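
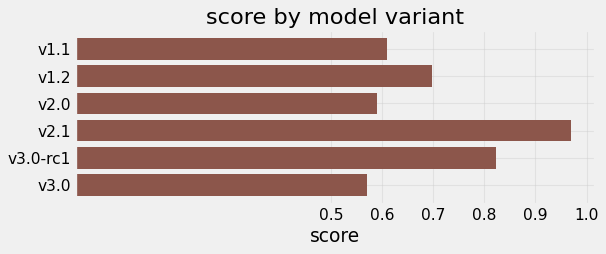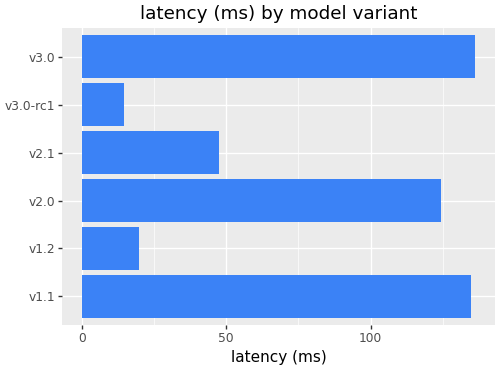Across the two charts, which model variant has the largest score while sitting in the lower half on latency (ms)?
Chart 2 median latency (ms) ≈ 80; below-median model variants: v1.2, v2.1, v3.0-rc1. Among those, v2.1 has the highest score (≈ 1).

v2.1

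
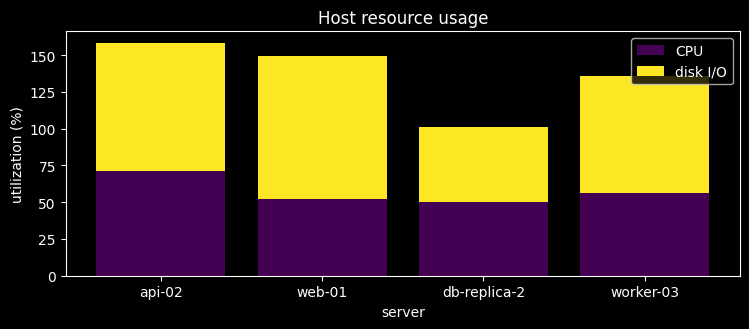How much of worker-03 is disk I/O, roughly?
disk I/O top ≈ 140, bottom ≈ 60; segment ≈ 80.

≈ 80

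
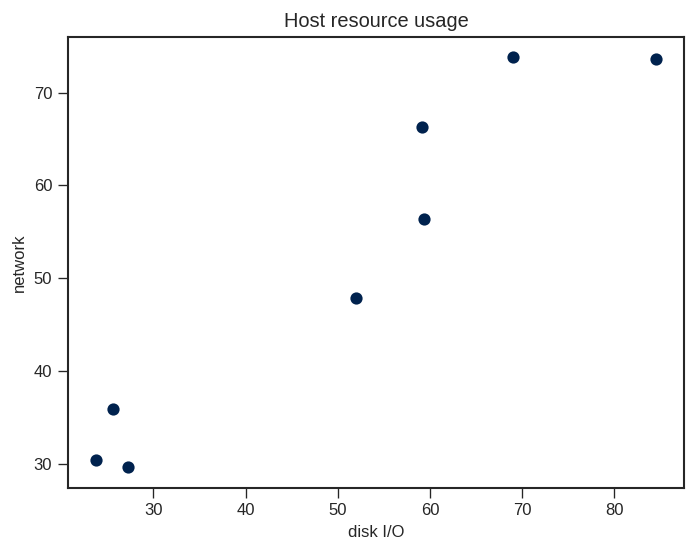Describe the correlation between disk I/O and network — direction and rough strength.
Points are positively correlated; strong (|r| ≈ 1.0).

positive, strong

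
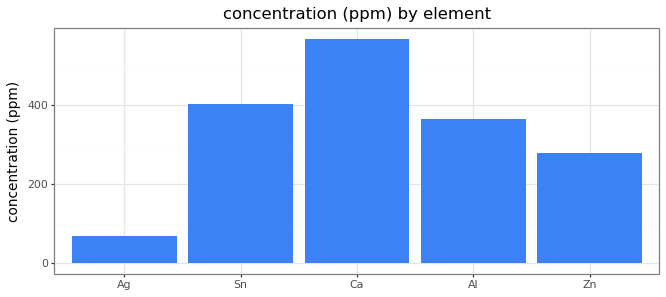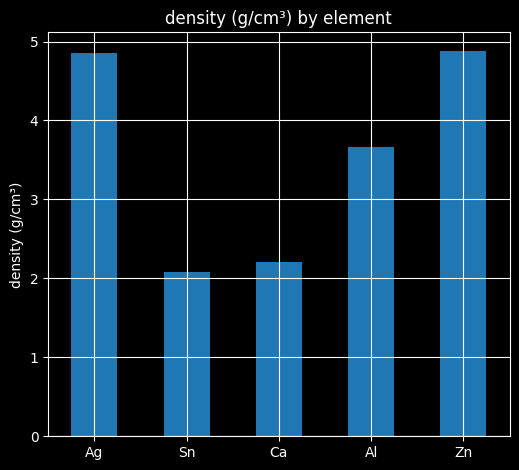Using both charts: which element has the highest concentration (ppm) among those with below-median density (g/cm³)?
Chart 2 median density (g/cm³) ≈ 3.5; below-median elements: Sn, Ca. Among those, Ca has the highest concentration (ppm) (≈ 600).

Ca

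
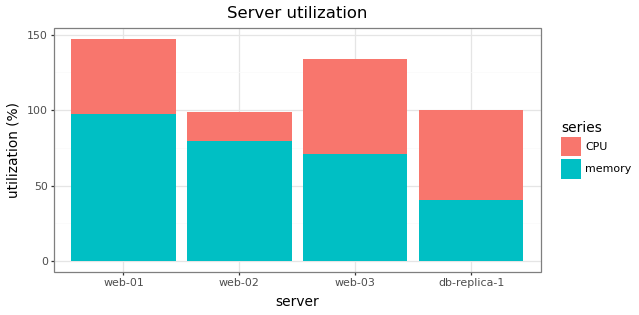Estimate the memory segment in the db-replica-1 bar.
memory top ≈ 40, bottom ≈ 0; segment ≈ 40.

≈ 40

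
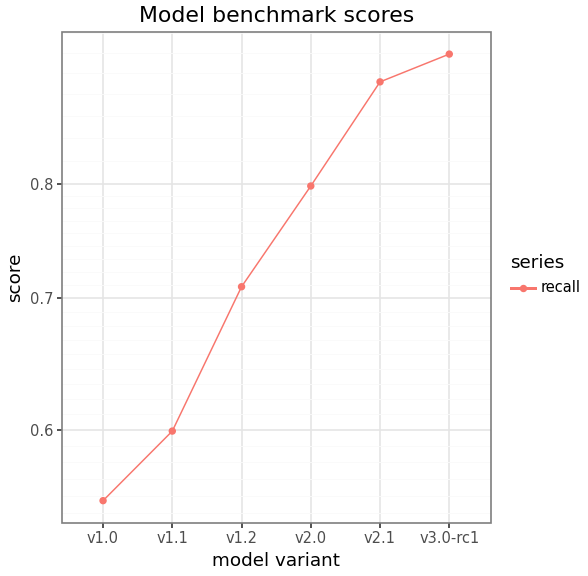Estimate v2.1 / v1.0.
v2.1 ≈ 0.90, v1.0 ≈ 0.55; 0.90/0.55 ≈ 1.64.

≈ 1.64×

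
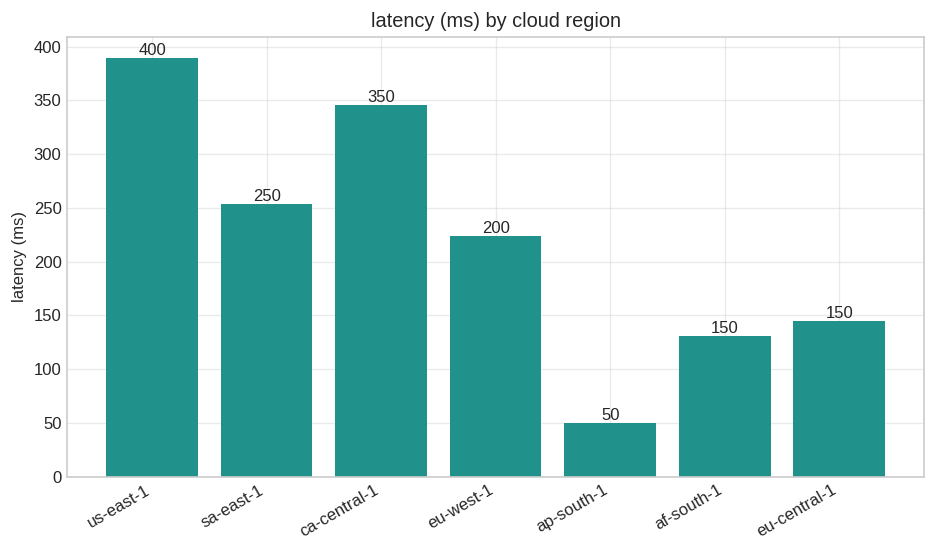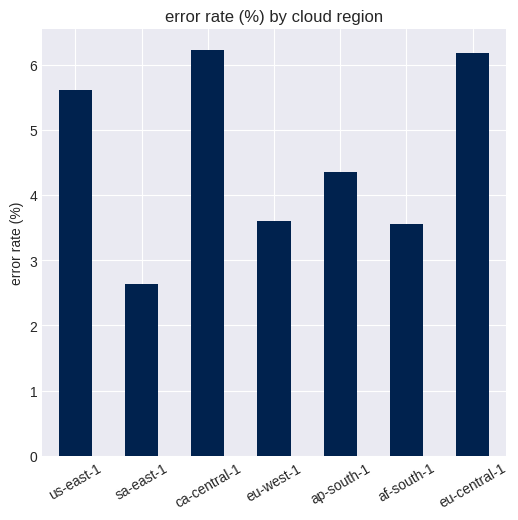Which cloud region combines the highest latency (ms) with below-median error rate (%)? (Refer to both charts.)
sa-east-1

Chart 2 median error rate (%) ≈ 4; below-median cloud regions: sa-east-1, eu-west-1, af-south-1. Among those, sa-east-1 has the highest latency (ms) (≈ 250).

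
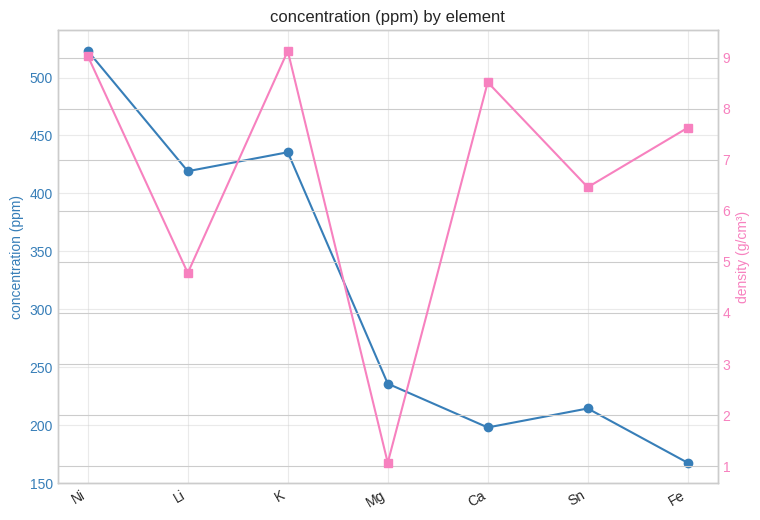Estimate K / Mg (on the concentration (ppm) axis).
≈ 1.8×

K ≈ 450, Mg ≈ 250; 450/250 ≈ 1.8.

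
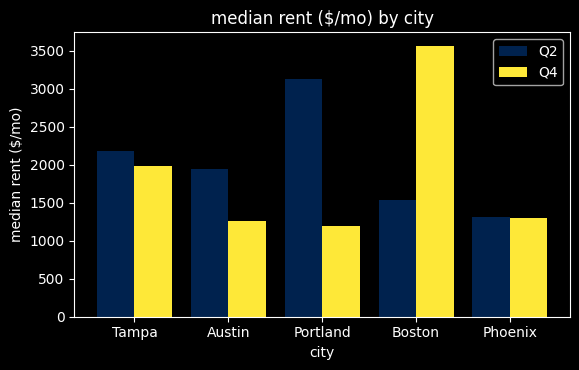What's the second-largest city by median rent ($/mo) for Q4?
Top 3 for Q4: Boston ≈ 3500, Tampa ≈ 2000, Phoenix ≈ 1500.

Tampa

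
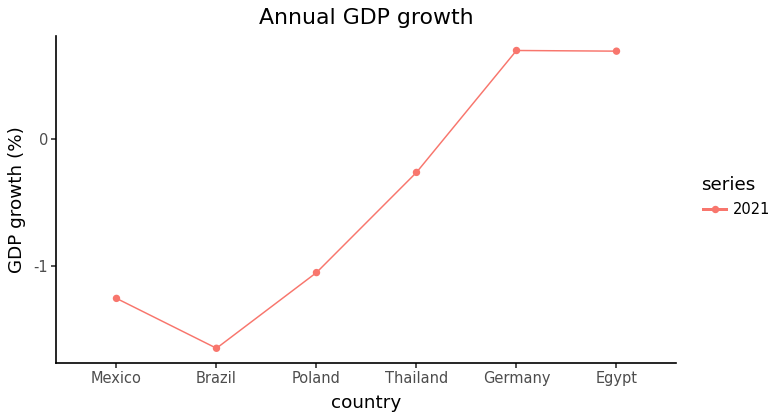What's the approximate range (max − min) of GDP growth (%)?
≈ 2.4

Max Germany ≈ 0.8, min Brazil ≈ -1.6; range ≈ 2.4.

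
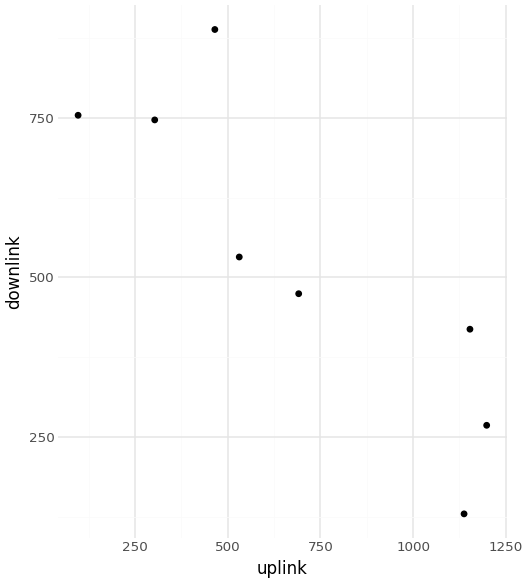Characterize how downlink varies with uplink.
negative, strong

Points are negatively correlated; strong (|r| ≈ 0.9).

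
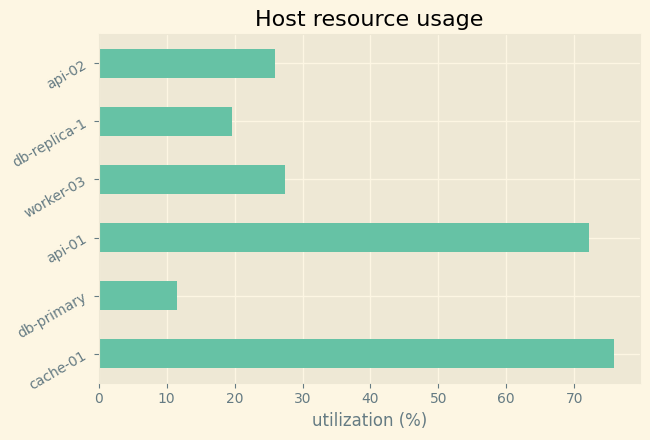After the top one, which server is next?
Top 3: cache-01 ≈ 80, api-01 ≈ 70, worker-03 ≈ 30.

api-01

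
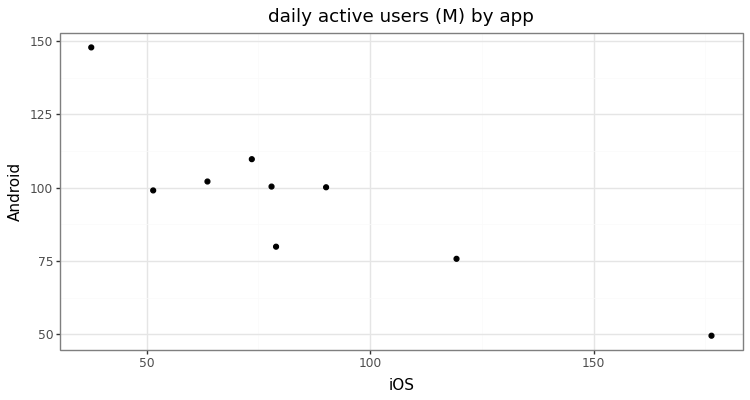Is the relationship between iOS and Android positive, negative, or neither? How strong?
Points are negatively correlated; strong (|r| ≈ 0.9).

negative, strong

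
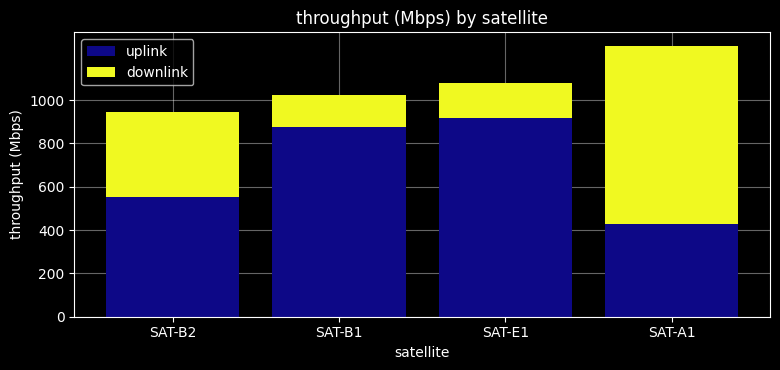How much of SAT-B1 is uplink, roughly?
≈ 800

uplink top ≈ 800, bottom ≈ 0; segment ≈ 800.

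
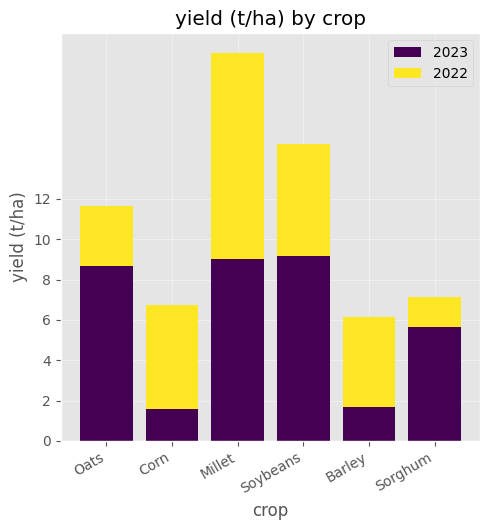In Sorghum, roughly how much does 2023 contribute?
≈ 6

2023 top ≈ 6, bottom ≈ 0; segment ≈ 6.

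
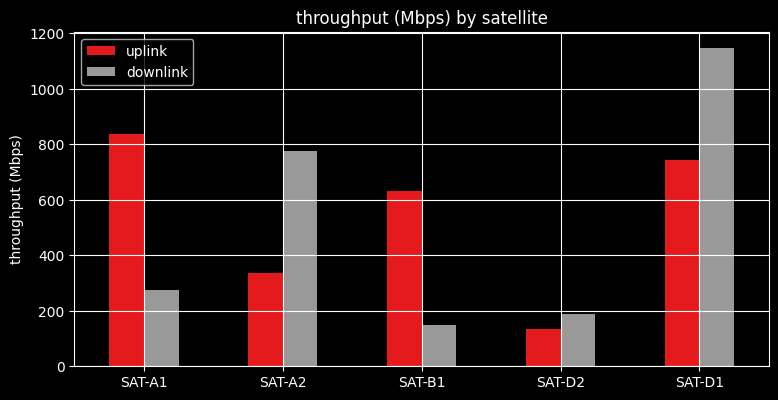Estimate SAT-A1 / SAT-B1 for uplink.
≈ 1.33×

SAT-A1 ≈ 800, SAT-B1 ≈ 600; 800/600 ≈ 1.33.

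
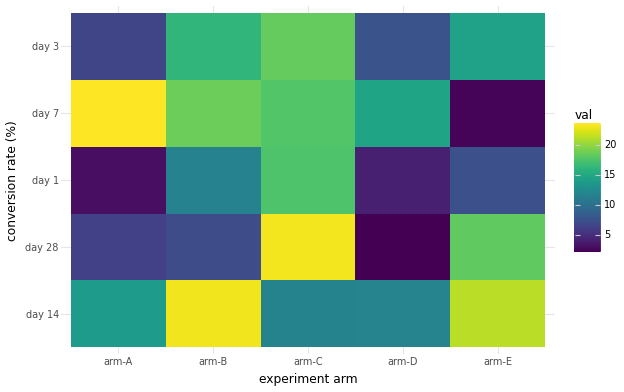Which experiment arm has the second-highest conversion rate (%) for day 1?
Top 3 for day 1: arm-C ≈ 18, arm-B ≈ 12, arm-E ≈ 8.

arm-B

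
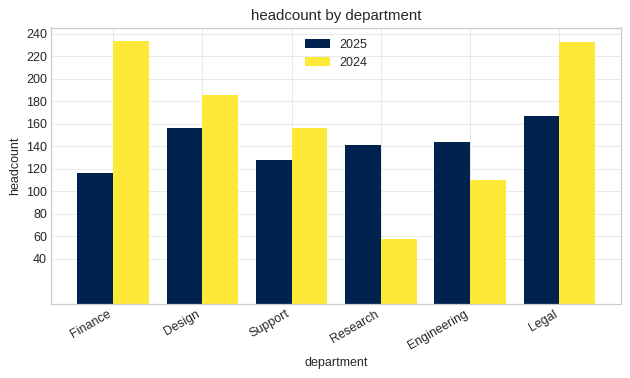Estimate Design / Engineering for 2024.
≈ 1.5×

Design ≈ 180, Engineering ≈ 120; 180/120 ≈ 1.5.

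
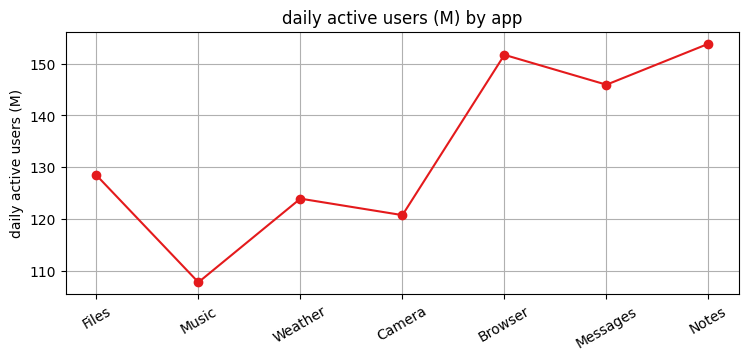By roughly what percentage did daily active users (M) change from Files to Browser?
Files ≈ 130, Browser ≈ 150; (150 − 130) / 130 ≈ +15.4%.

≈ +15.4%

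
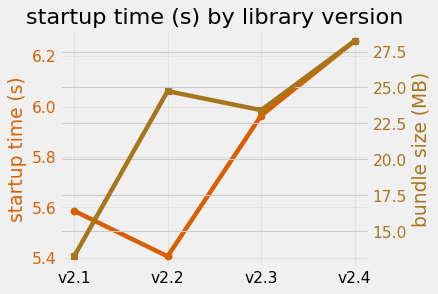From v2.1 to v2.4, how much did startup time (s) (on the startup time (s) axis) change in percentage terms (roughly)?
v2.1 ≈ 5.6, v2.4 ≈ 6.3; (6.3 − 5.6) / 5.6 ≈ +12.5%.

≈ +12.5%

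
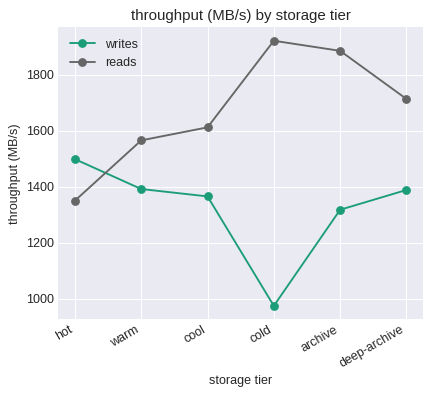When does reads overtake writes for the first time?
warm

hot: reads ≈ 1400 vs writes ≈ 1500 (not yet); warm: reads ≈ 1600 vs writes ≈ 1400 (first crossover).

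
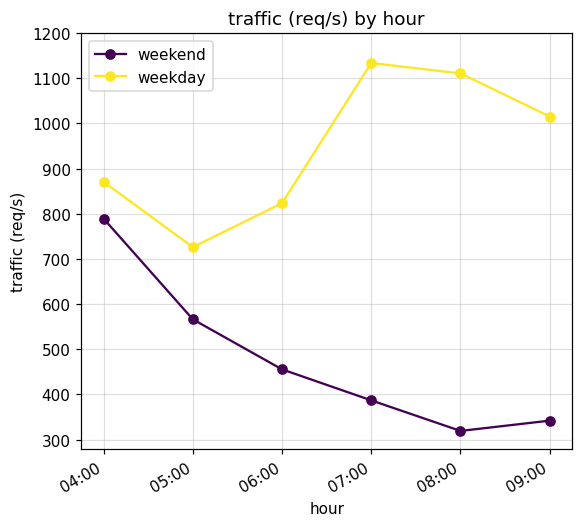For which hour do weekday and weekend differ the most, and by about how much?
08:00, ≈ 800 req/s

08:00: weekday ≈ 1100, weekend ≈ 300 → gap ≈ 800. Next-largest (07:00) is only ≈ 700.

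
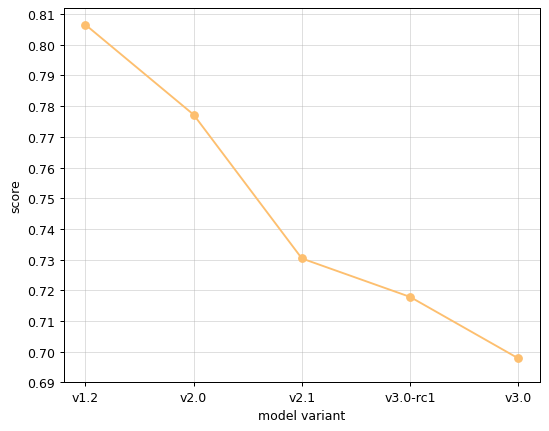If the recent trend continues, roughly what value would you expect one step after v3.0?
Last three: 0.73, 0.72, 0.70 → slope ≈ -0.015/step → next ≈ 0.685.

≈ 0.685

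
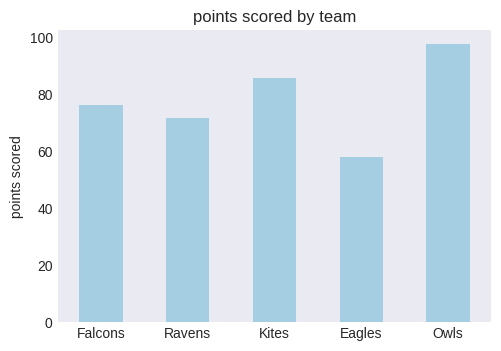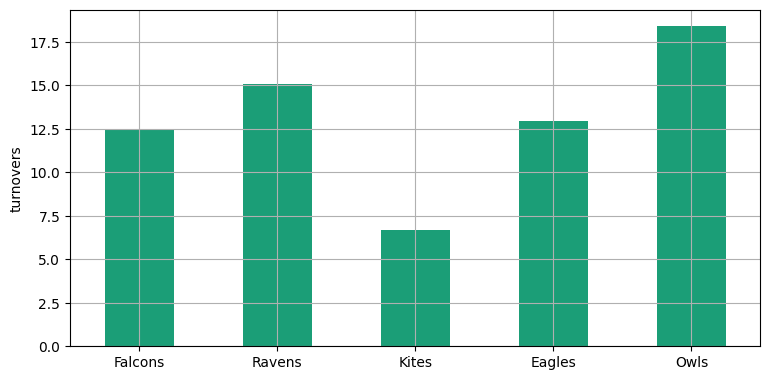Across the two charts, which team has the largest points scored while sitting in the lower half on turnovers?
Kites

Chart 2 median turnovers ≈ 12; below-median teams: Falcons, Kites. Among those, Kites has the highest points scored (≈ 90).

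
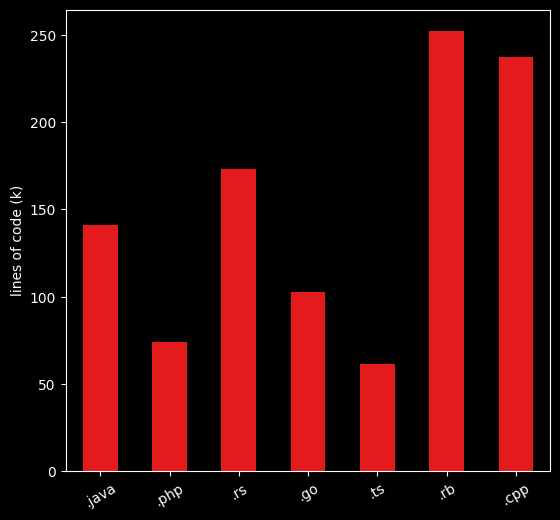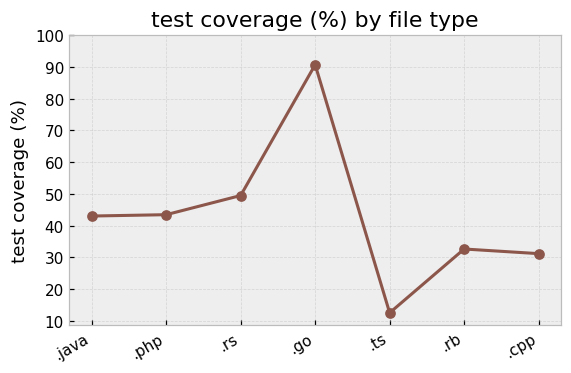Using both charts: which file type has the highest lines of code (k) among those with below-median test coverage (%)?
.rb

Chart 2 median test coverage (%) ≈ 40; below-median file types: .ts, .rb, .cpp. Among those, .rb has the highest lines of code (k) (≈ 250).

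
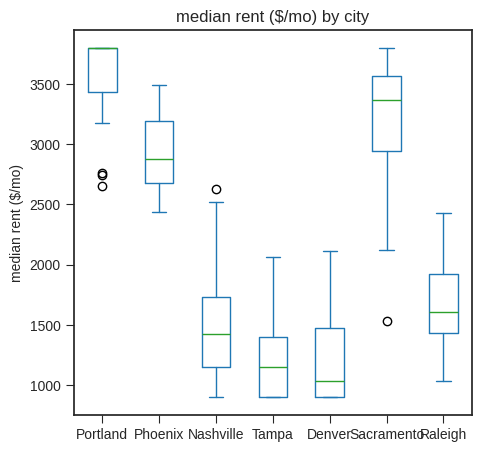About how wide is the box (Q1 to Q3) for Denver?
≈ 500

Q3 ≈ 1500, Q1 ≈ 1000; IQR ≈ 500.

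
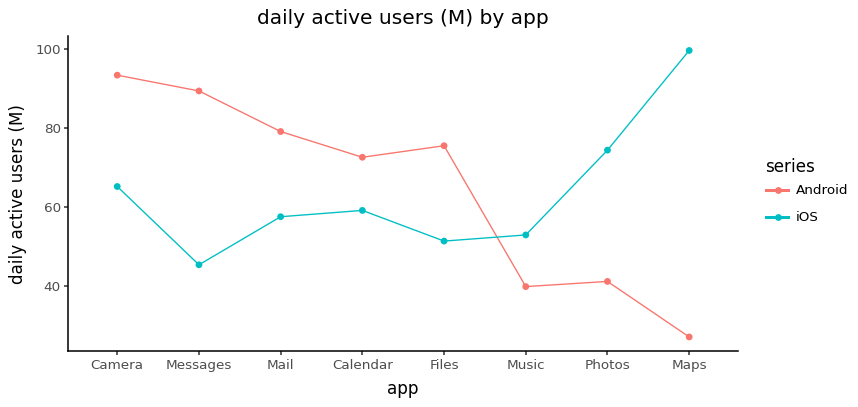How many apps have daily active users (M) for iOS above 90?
1

Above 90: Maps.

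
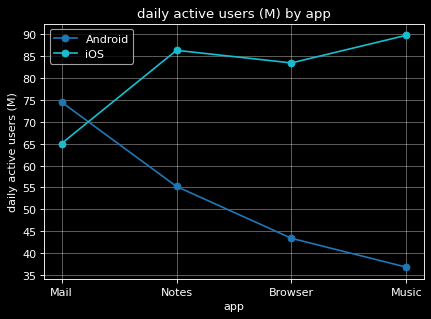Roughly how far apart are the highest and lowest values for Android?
Max Mail ≈ 75, min Music ≈ 35; range ≈ 40.

≈ 40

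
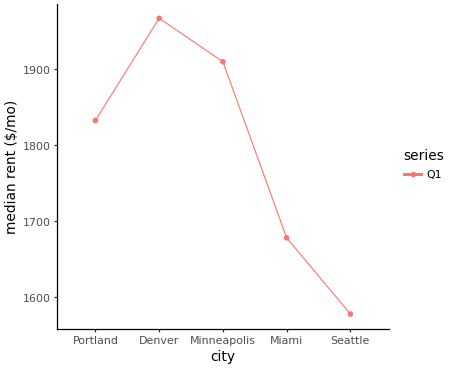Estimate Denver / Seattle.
Denver ≈ 1950, Seattle ≈ 1600; 1950/1600 ≈ 1.22.

≈ 1.22×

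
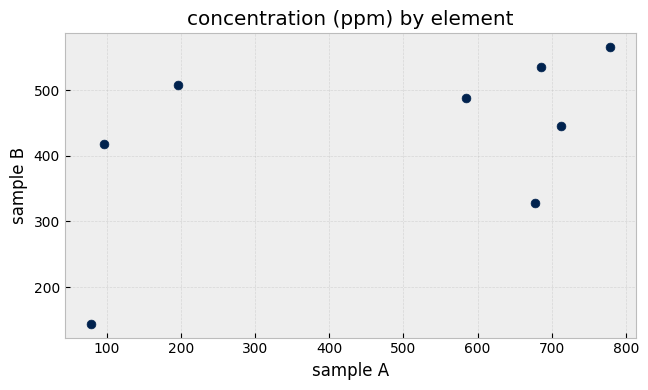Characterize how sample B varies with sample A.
Points are positively correlated; moderate (|r| ≈ 0.5).

positive, moderate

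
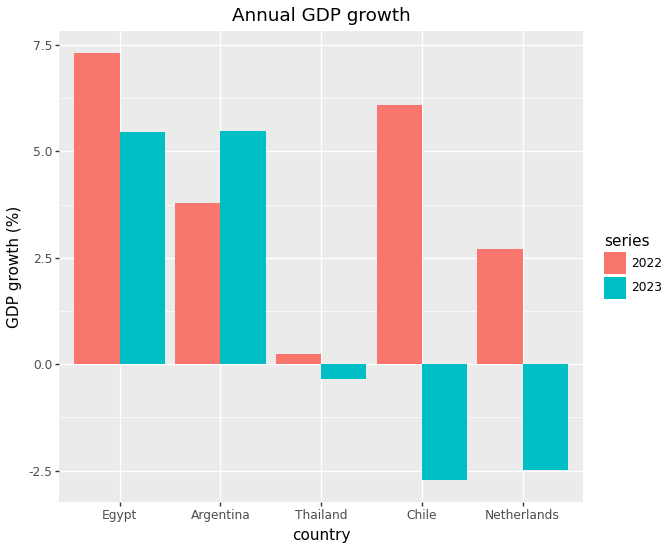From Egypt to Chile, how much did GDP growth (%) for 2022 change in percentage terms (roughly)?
Egypt ≈ 7, Chile ≈ 6; (6 − 7) / 7 ≈ -14.3%.

≈ -14.3%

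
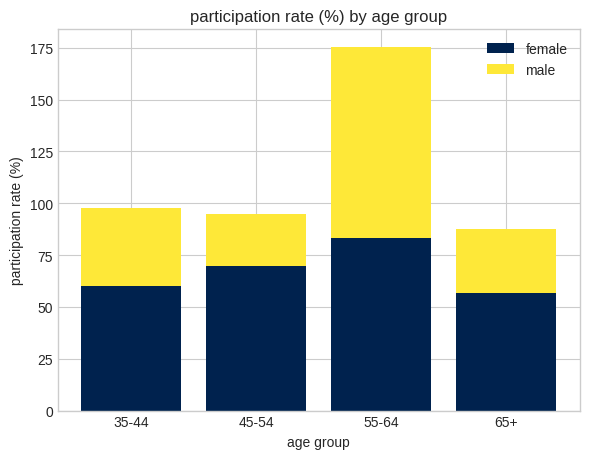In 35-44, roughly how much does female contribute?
female top ≈ 60, bottom ≈ 0; segment ≈ 60.

≈ 60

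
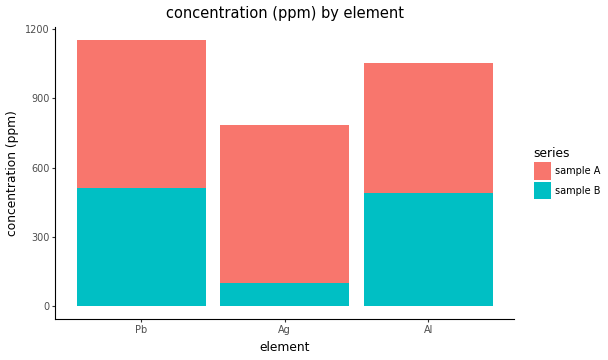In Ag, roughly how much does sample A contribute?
≈ 700

sample A top ≈ 800, bottom ≈ 100; segment ≈ 700.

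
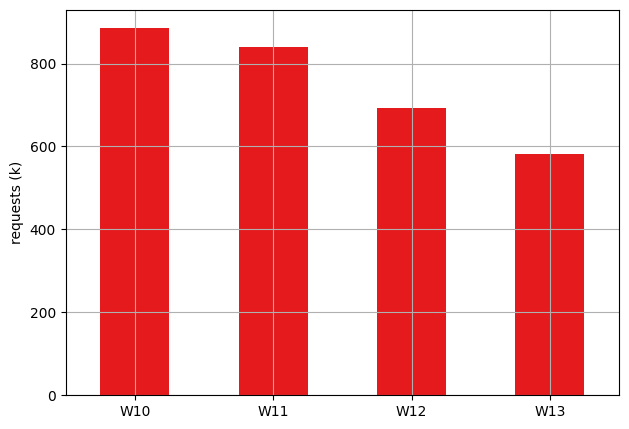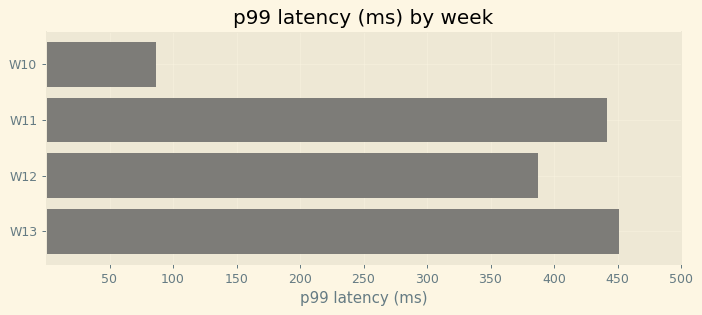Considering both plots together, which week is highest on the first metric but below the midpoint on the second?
W10

Chart 2 median p99 latency (ms) ≈ 400; below-median weeks: W10, W12. Among those, W10 has the highest requests (k) (≈ 900).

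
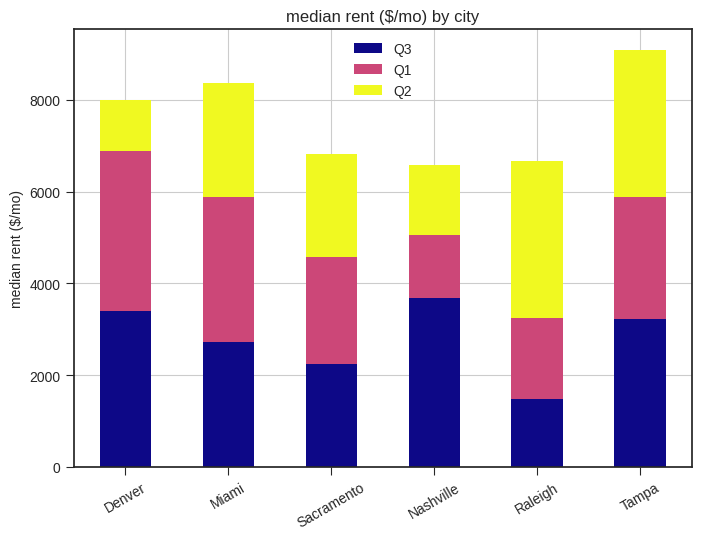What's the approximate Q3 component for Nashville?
Q3 top ≈ 4000, bottom ≈ 0; segment ≈ 4000.

≈ 4000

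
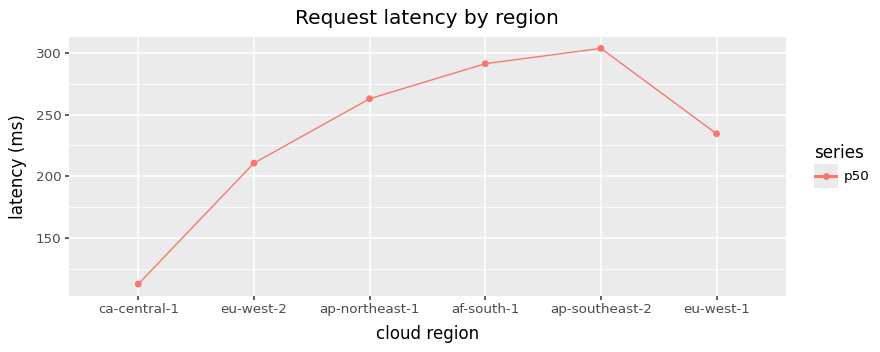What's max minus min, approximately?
≈ 180

Max ap-southeast-2 ≈ 300, min ca-central-1 ≈ 120; range ≈ 180.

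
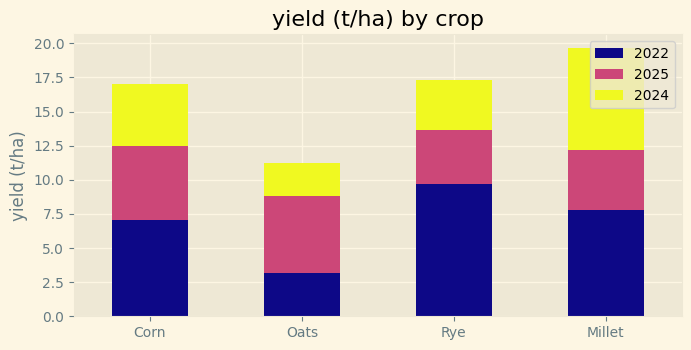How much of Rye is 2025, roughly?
≈ 4

2025 top ≈ 14, bottom ≈ 10; segment ≈ 4.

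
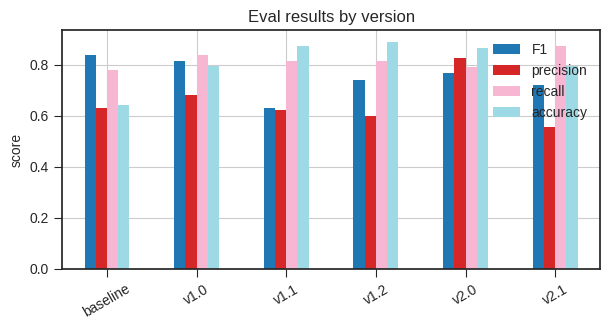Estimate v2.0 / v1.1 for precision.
v2.0 ≈ 0.8, v1.1 ≈ 0.6; 0.8/0.6 ≈ 1.33.

≈ 1.33×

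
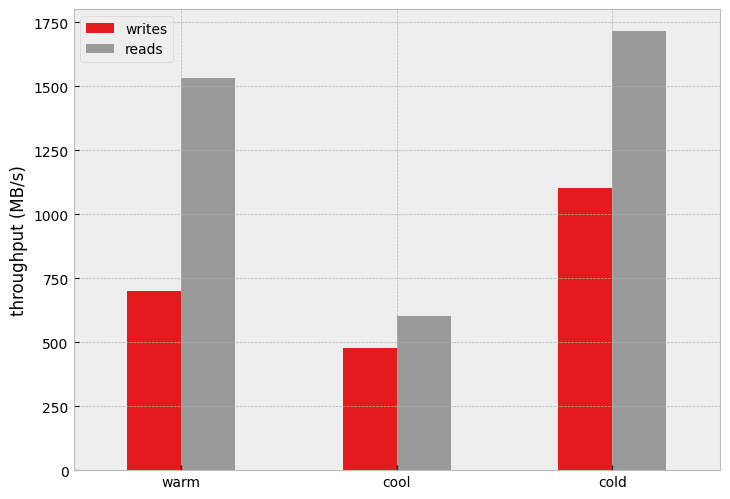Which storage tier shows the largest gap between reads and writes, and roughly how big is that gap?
warm, ≈ 800 MB/s

warm: reads ≈ 1600, writes ≈ 800 → gap ≈ 800. Next-largest (cold) is only ≈ 600.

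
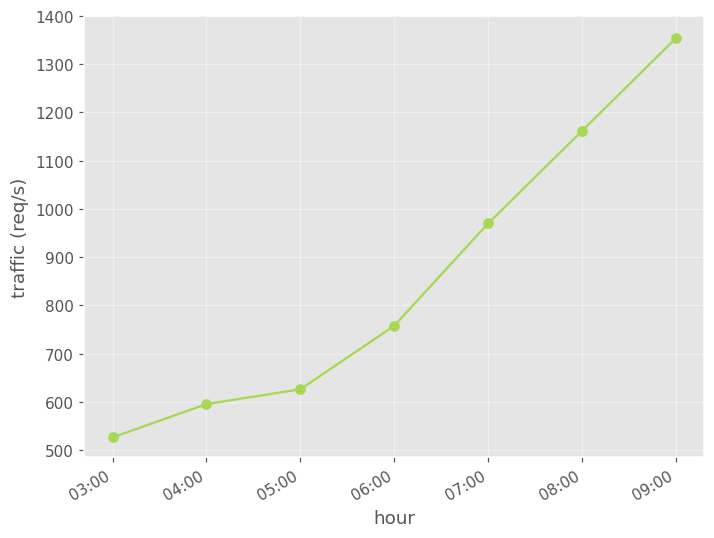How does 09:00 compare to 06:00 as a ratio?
09:00 ≈ 1400, 06:00 ≈ 800; 1400/800 ≈ 1.75.

≈ 1.75×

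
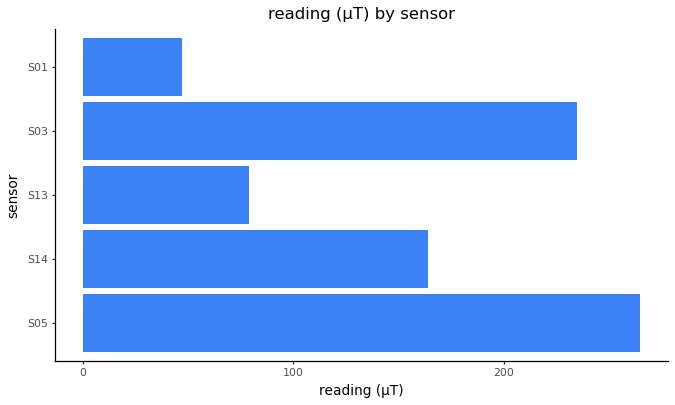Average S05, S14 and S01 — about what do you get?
≈ 167

(275 + 175 + 50) / 3 ≈ 167.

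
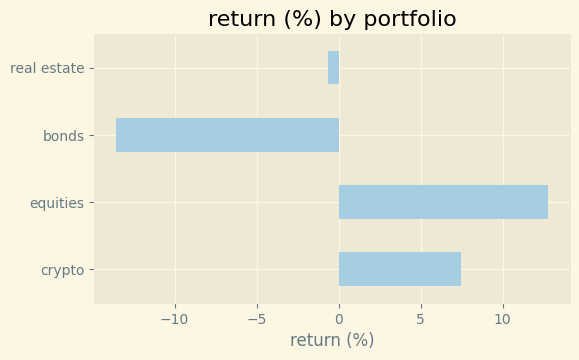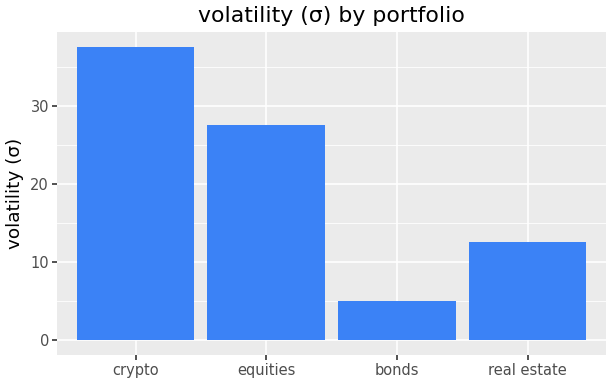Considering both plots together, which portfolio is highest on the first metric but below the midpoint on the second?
real estate

Chart 2 median volatility (σ) ≈ 20; below-median portfolios: bonds, real estate. Among those, real estate has the highest return (%) (≈ 0).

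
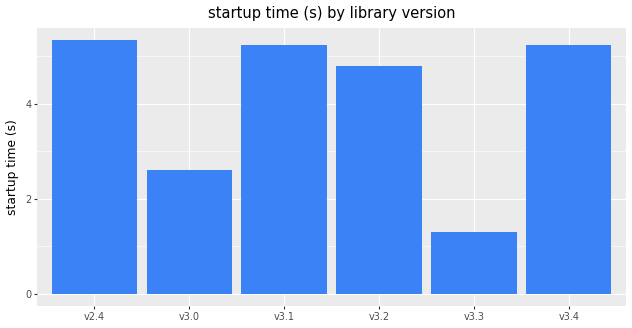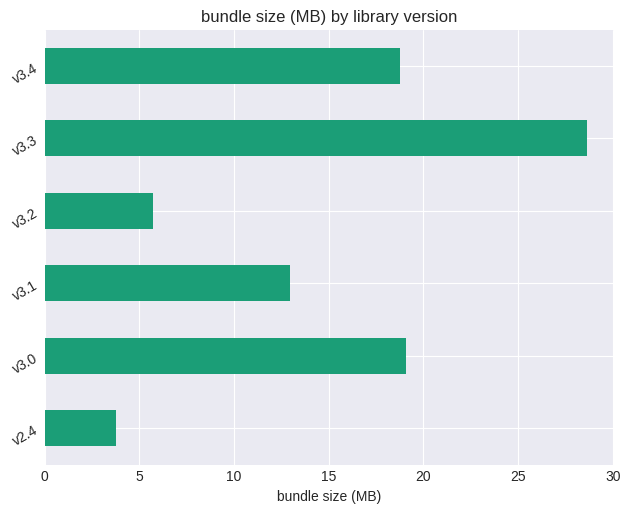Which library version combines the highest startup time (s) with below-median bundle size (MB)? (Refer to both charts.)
Chart 2 median bundle size (MB) ≈ 15; below-median library versions: v2.4, v3.1, v3.2. Among those, v2.4 has the highest startup time (s) (≈ 5.5).

v2.4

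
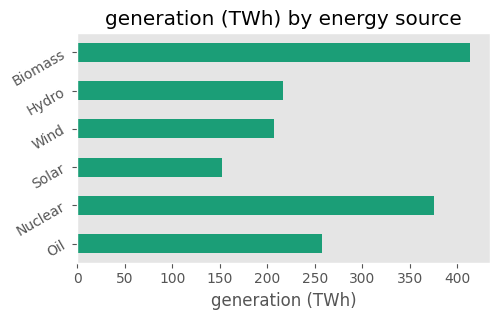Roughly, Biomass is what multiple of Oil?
≈ 1.6×

Biomass ≈ 400, Oil ≈ 250; 400/250 ≈ 1.6.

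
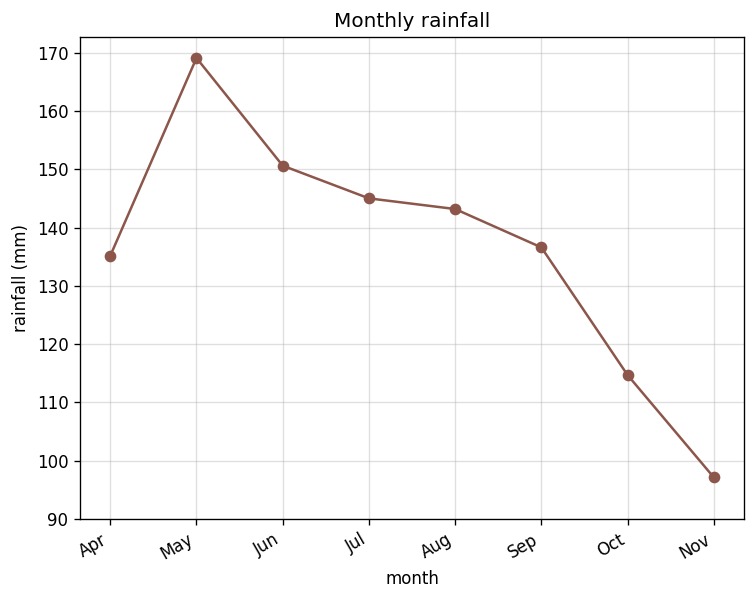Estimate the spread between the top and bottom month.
Max May ≈ 170, min Nov ≈ 100; range ≈ 70.

≈ 70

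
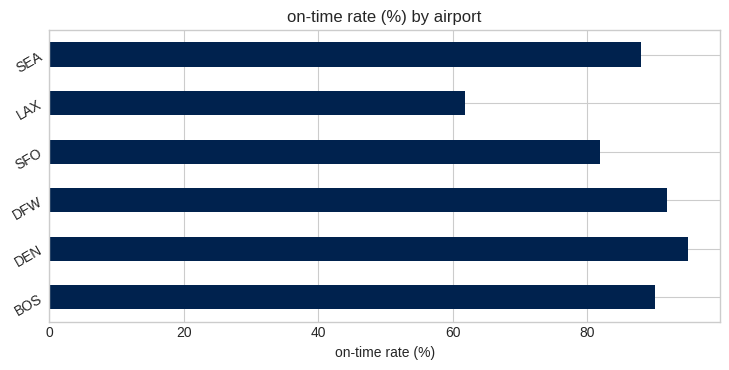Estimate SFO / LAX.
SFO ≈ 80, LAX ≈ 60; 80/60 ≈ 1.33.

≈ 1.33×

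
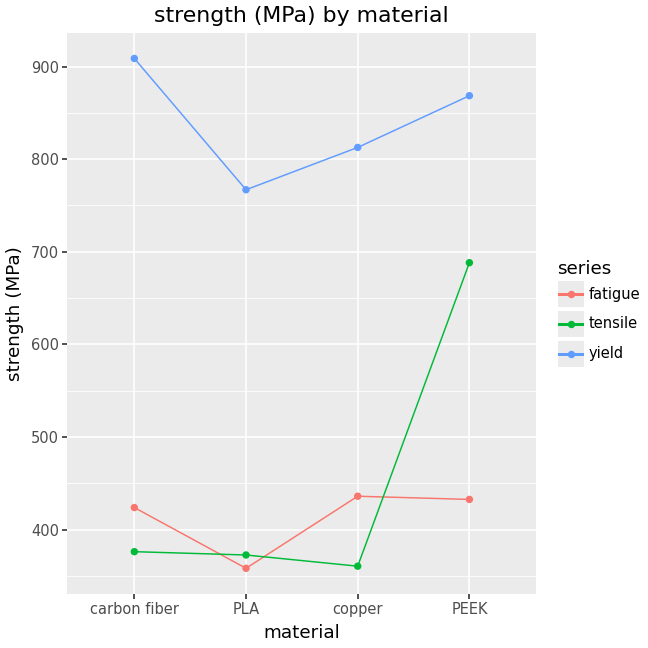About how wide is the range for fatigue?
Max copper ≈ 450, min PLA ≈ 350; range ≈ 100.

≈ 100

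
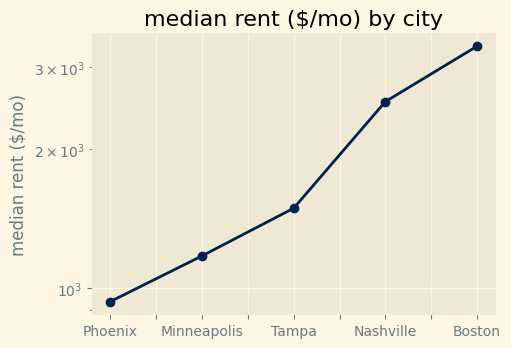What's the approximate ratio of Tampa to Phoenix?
Tampa ≈ 1400, Phoenix ≈ 1000; 1400/1000 ≈ 1.4.

≈ 1.4×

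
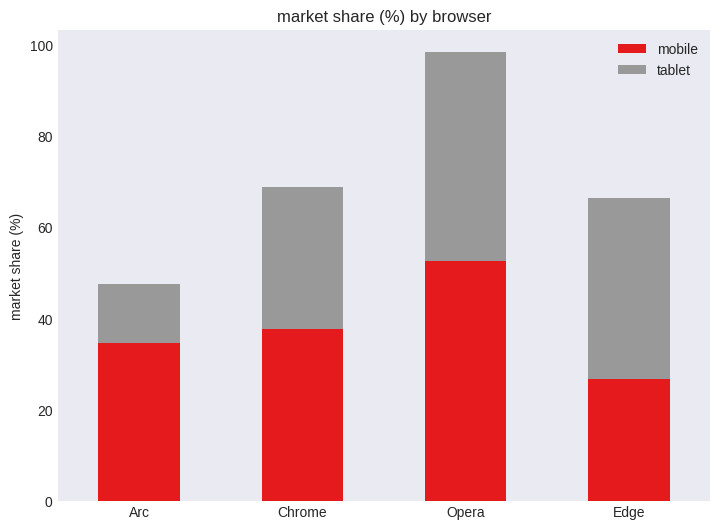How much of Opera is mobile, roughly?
mobile top ≈ 50, bottom ≈ 0; segment ≈ 50.

≈ 50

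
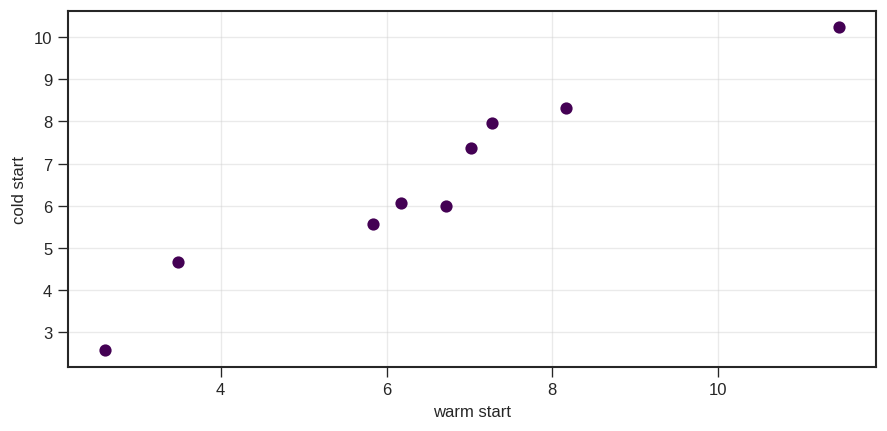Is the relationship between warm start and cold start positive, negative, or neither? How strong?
Points are positively correlated; strong (|r| ≈ 1.0).

positive, strong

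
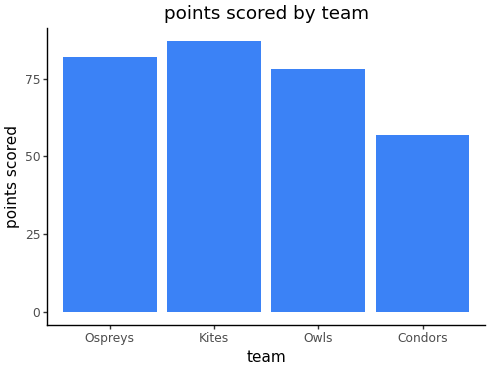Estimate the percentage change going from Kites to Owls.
≈ -11.1%

Kites ≈ 90, Owls ≈ 80; (80 − 90) / 90 ≈ -11.1%.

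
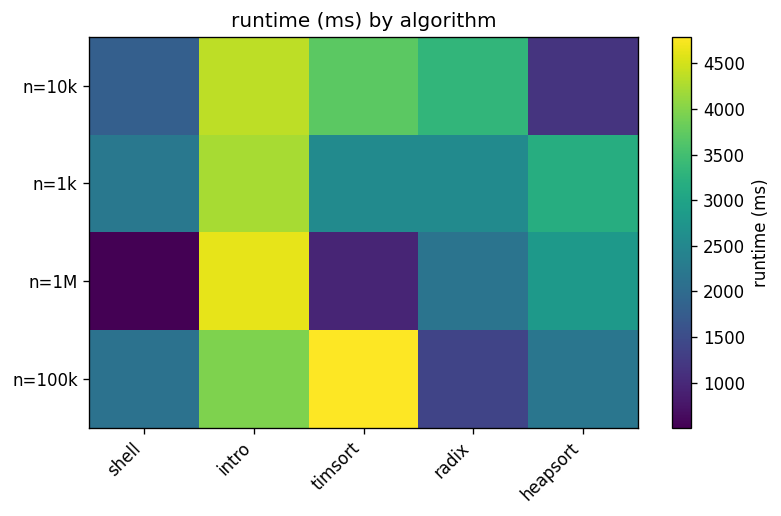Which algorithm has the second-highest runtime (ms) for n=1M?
heapsort

Top 3 for n=1M: intro ≈ 4500, heapsort ≈ 3000, radix ≈ 2000.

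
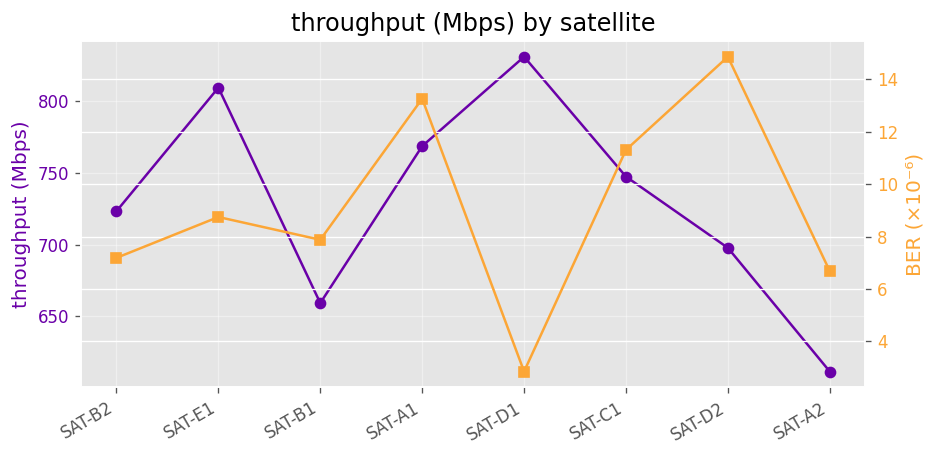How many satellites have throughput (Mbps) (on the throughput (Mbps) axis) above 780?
2

Above 780: SAT-E1, SAT-D1.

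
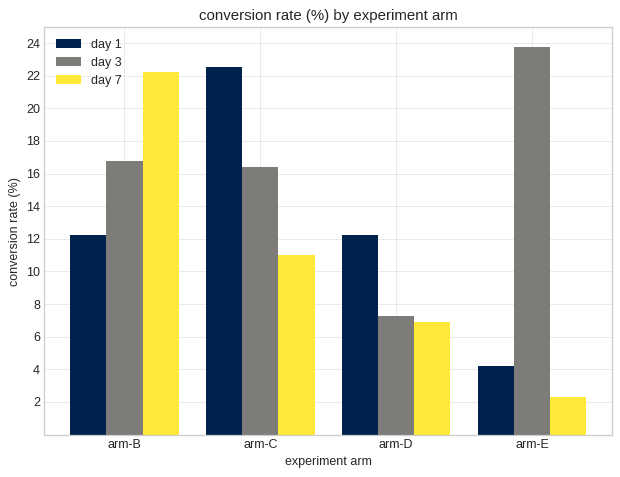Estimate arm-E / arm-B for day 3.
≈ 1.5×

arm-E ≈ 24, arm-B ≈ 16; 24/16 ≈ 1.5.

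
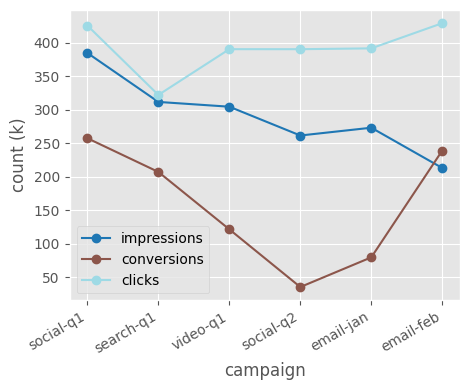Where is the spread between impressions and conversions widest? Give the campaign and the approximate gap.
social-q2: impressions ≈ 250, conversions ≈ 50 → gap ≈ 200. Next-largest (email-jan) is only ≈ 150.

social-q2, ≈ 200 k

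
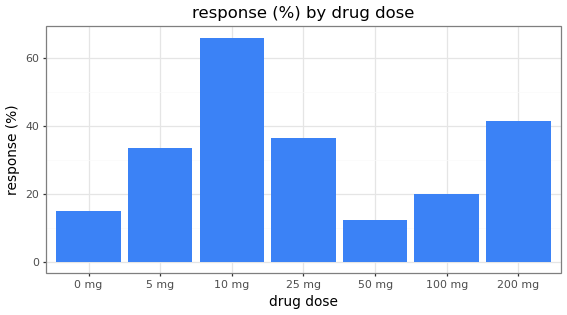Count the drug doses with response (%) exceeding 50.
Above 50: 10 mg.

1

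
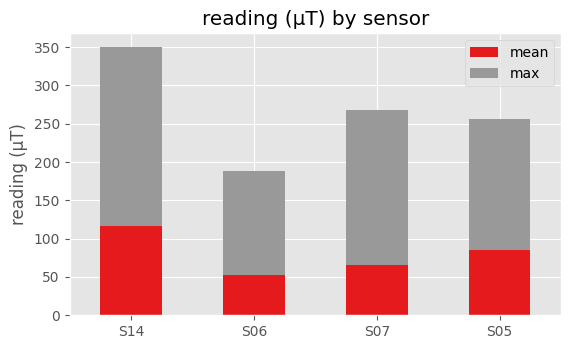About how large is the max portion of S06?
max top ≈ 200, bottom ≈ 50; segment ≈ 150.

≈ 150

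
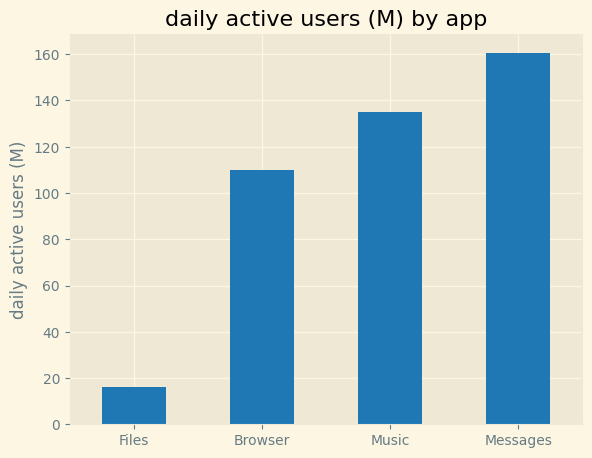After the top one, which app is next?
Music

Top 3: Messages ≈ 160, Music ≈ 140, Browser ≈ 100.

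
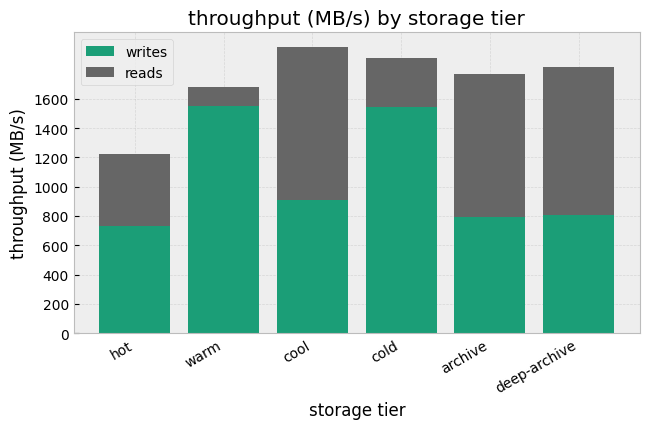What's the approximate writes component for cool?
writes top ≈ 1000, bottom ≈ 0; segment ≈ 1000.

≈ 1000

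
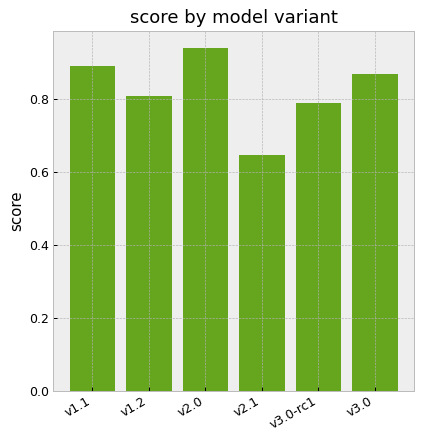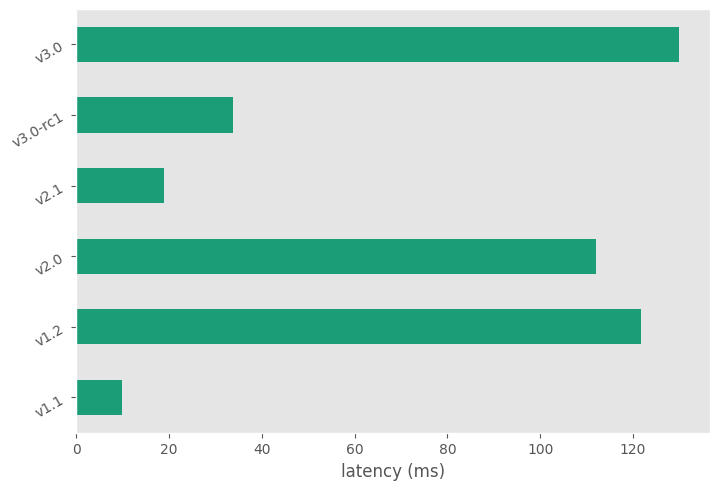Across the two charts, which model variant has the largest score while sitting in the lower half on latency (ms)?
v1.1

Chart 2 median latency (ms) ≈ 80; below-median model variants: v1.1, v2.1, v3.0-rc1. Among those, v1.1 has the highest score (≈ 0.9).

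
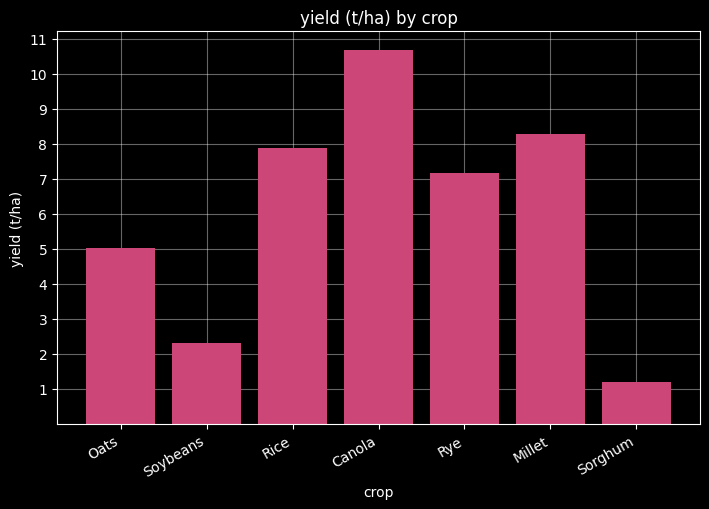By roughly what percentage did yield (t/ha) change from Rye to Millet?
Rye ≈ 7, Millet ≈ 8; (8 − 7) / 7 ≈ +14.3%.

≈ +14.3%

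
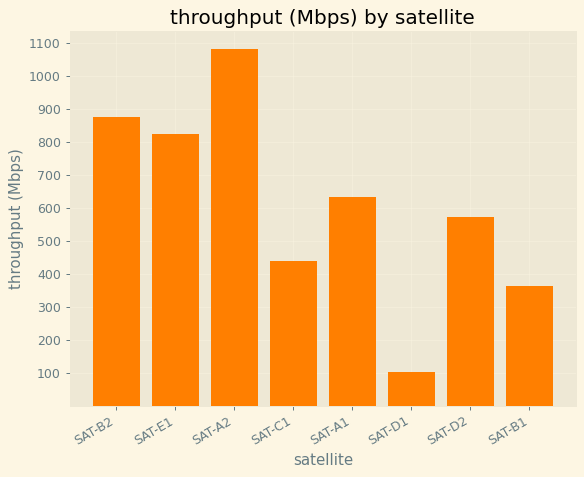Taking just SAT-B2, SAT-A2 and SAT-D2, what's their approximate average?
(900 + 1100 + 600) / 3 ≈ 867.

≈ 867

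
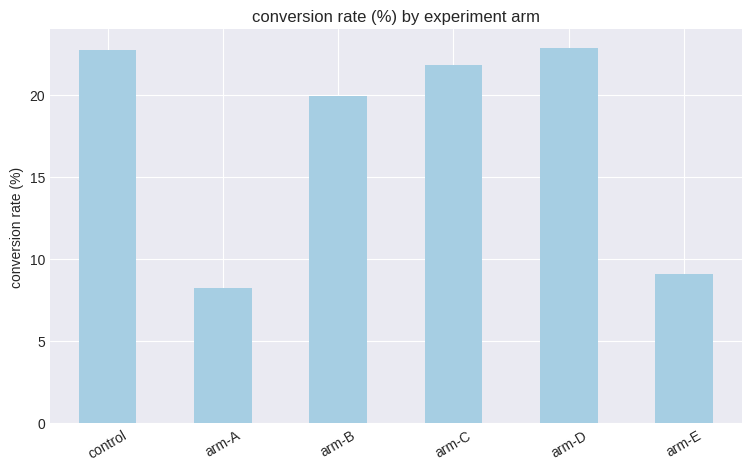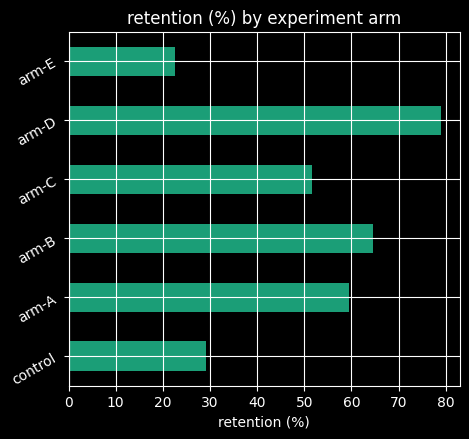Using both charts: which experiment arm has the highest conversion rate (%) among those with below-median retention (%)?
control

Chart 2 median retention (%) ≈ 60; below-median experiment arms: control, arm-C, arm-E. Among those, control has the highest conversion rate (%) (≈ 25).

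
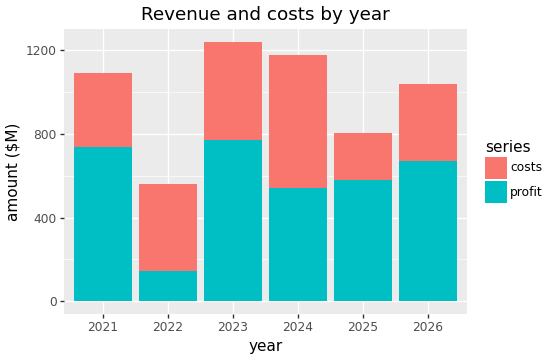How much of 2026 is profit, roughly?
≈ 600

profit top ≈ 600, bottom ≈ 0; segment ≈ 600.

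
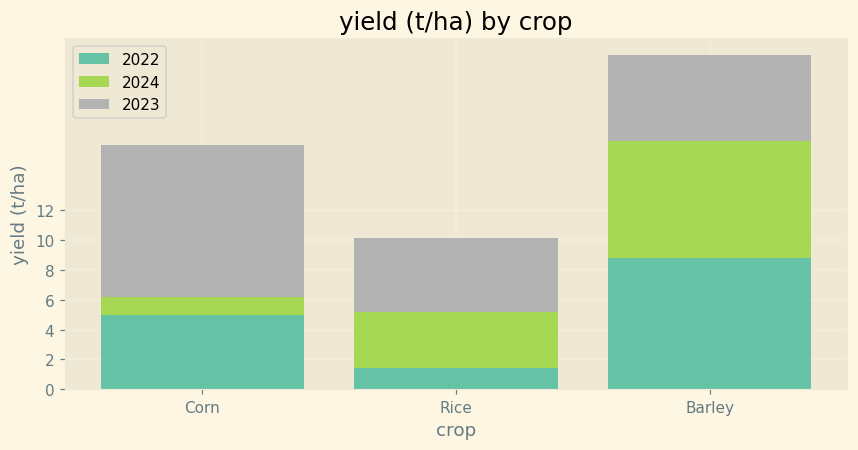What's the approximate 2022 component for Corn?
≈ 4

2022 top ≈ 4, bottom ≈ 0; segment ≈ 4.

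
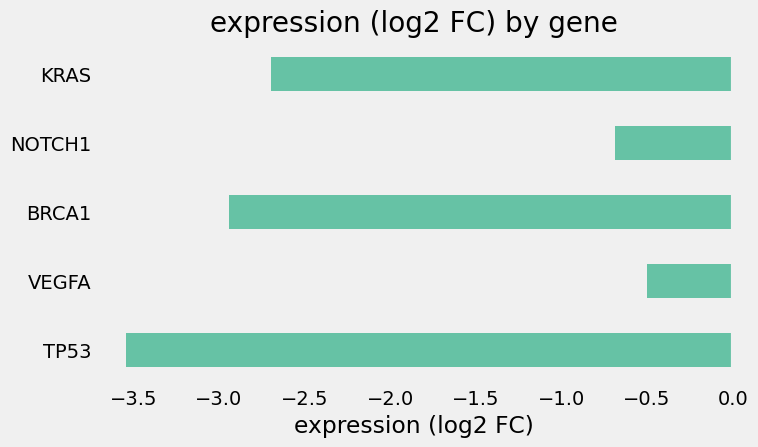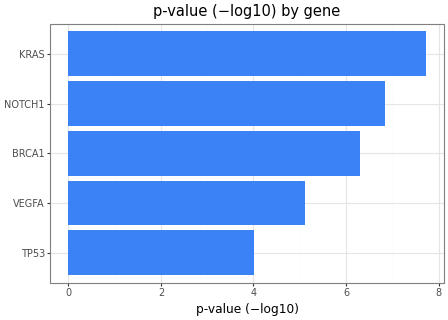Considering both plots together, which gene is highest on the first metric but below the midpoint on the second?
Chart 2 median p-value (−log10) ≈ 6; below-median genes: TP53, VEGFA. Among those, VEGFA has the highest expression (log2 FC) (≈ 0).

VEGFA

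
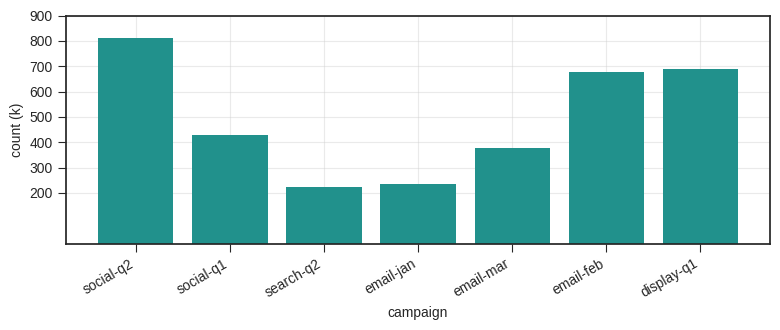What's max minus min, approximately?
Max social-q2 ≈ 800, min search-q2 ≈ 200; range ≈ 600.

≈ 600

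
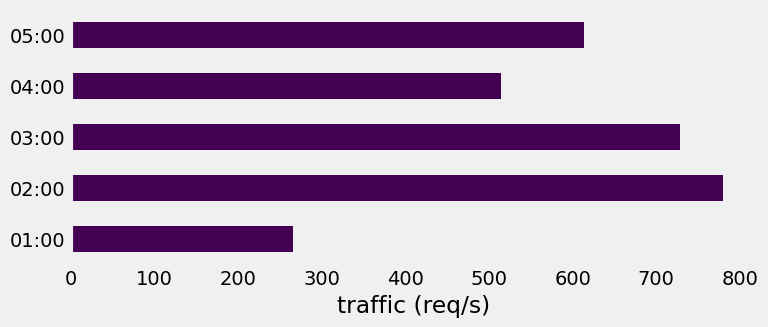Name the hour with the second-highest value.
03:00

Top 3: 02:00 ≈ 800, 03:00 ≈ 700, 05:00 ≈ 600.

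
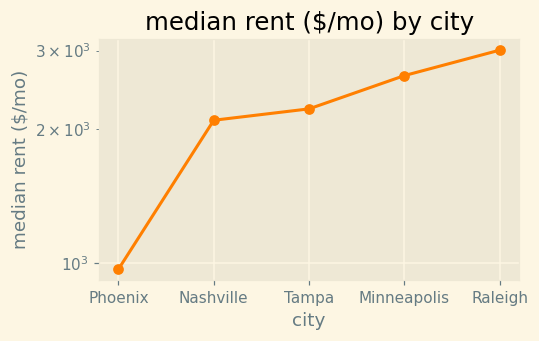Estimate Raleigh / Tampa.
Raleigh ≈ 3000, Tampa ≈ 2200; 3000/2200 ≈ 1.36.

≈ 1.36×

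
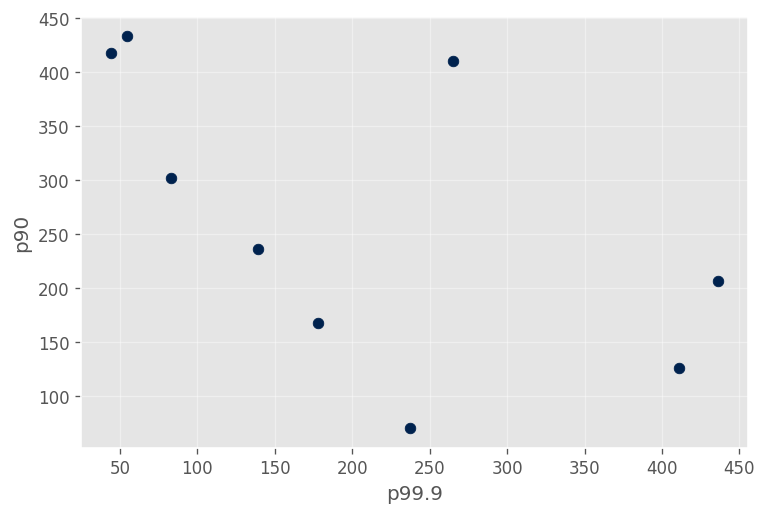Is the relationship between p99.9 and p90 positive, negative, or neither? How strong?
Points are negatively correlated; moderate (|r| ≈ 0.6).

negative, moderate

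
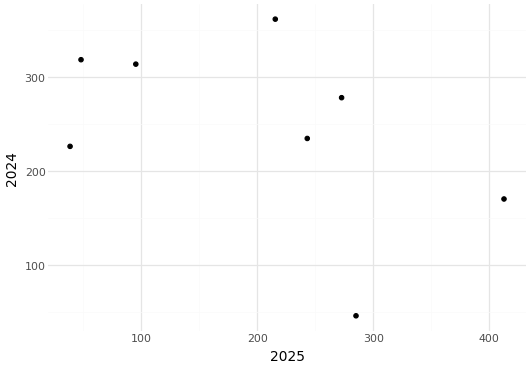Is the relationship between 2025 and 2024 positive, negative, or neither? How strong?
negative, moderate

Points are negatively correlated; moderate (|r| ≈ 0.5).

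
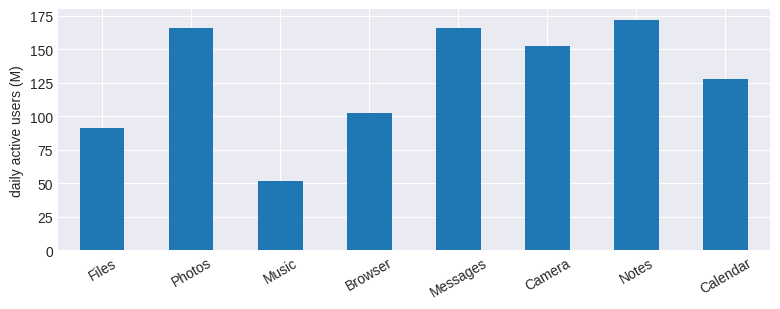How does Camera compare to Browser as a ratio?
≈ 1.6×

Camera ≈ 160, Browser ≈ 100; 160/100 ≈ 1.6.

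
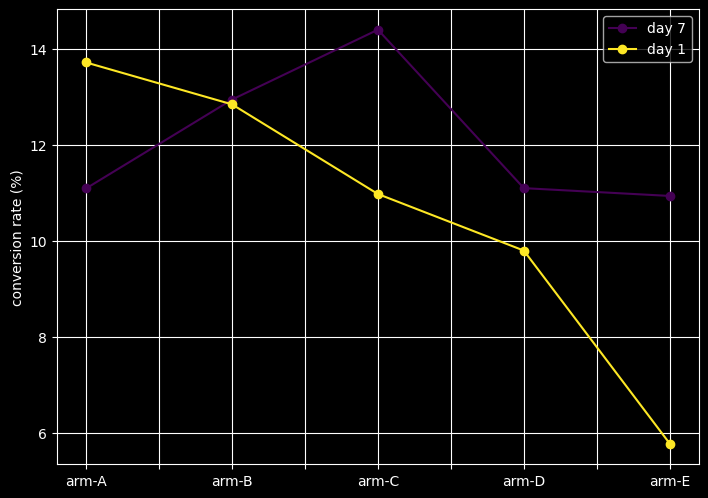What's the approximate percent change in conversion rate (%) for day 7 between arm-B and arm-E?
arm-B ≈ 13, arm-E ≈ 11; (11 − 13) / 13 ≈ -15.4%.

≈ -15.4%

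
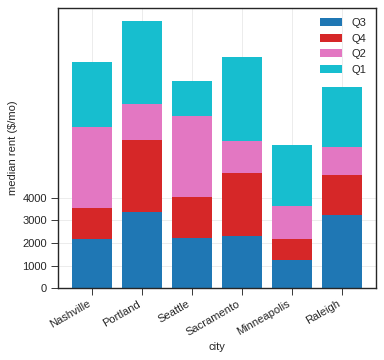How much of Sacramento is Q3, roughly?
≈ 2000

Q3 top ≈ 2000, bottom ≈ 0; segment ≈ 2000.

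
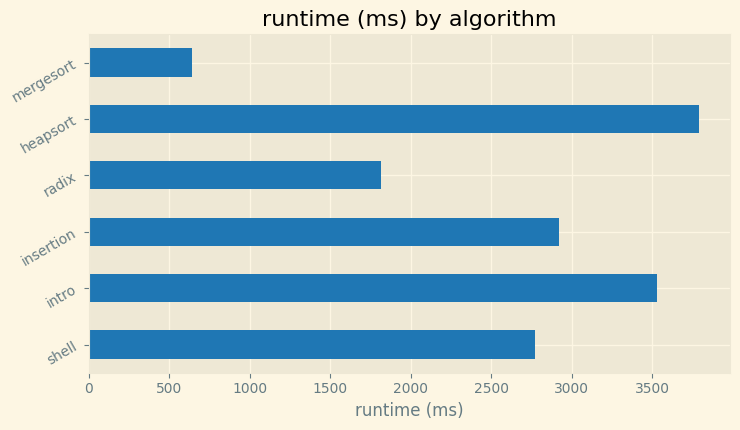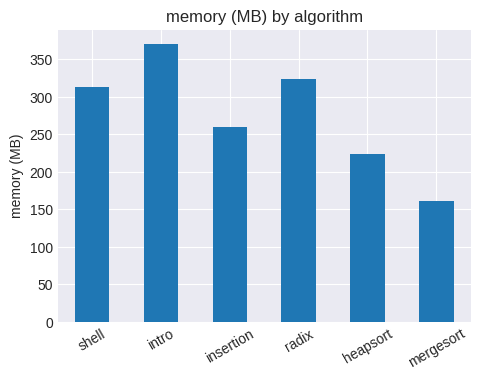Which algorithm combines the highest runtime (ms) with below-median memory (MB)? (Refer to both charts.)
heapsort

Chart 2 median memory (MB) ≈ 300; below-median algorithms: insertion, heapsort, mergesort. Among those, heapsort has the highest runtime (ms) (≈ 4000).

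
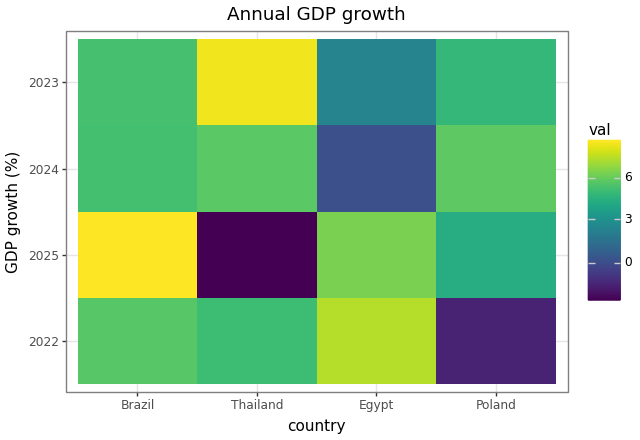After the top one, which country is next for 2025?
Egypt

Top 3 for 2025: Brazil ≈ 9, Egypt ≈ 6, Poland ≈ 4.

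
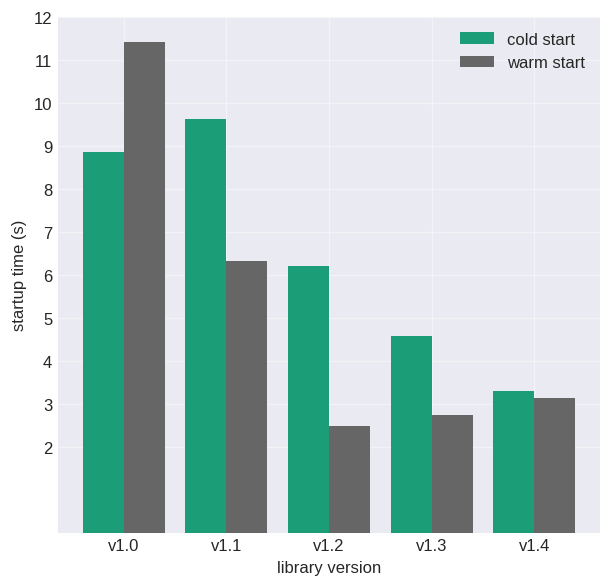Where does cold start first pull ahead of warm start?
v1.1

v1.0: cold start ≈ 9 vs warm start ≈ 11 (not yet); v1.1: cold start ≈ 10 vs warm start ≈ 6 (first crossover).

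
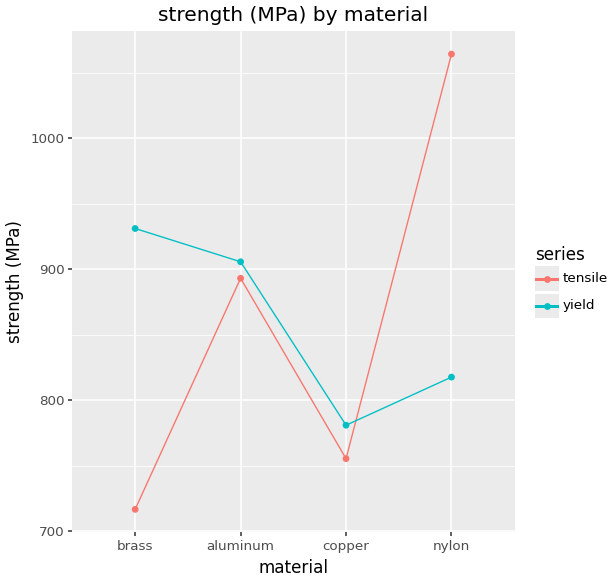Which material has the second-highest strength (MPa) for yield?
aluminum

Top 3 for yield: brass ≈ 950, aluminum ≈ 900, nylon ≈ 800.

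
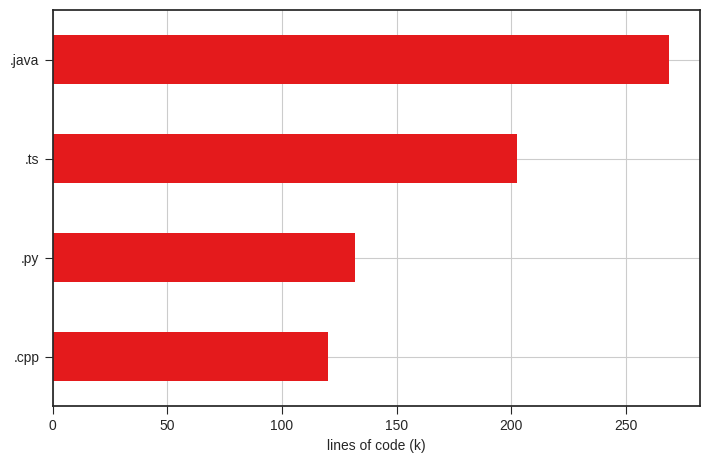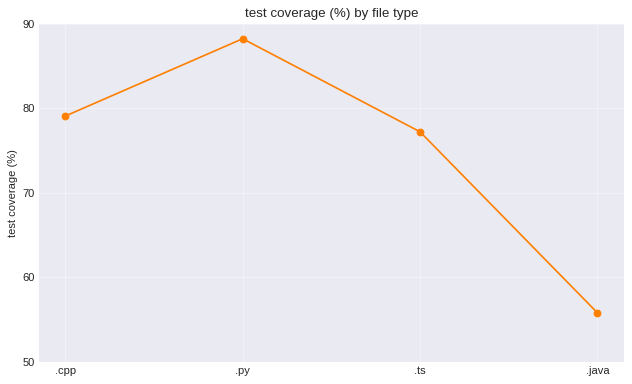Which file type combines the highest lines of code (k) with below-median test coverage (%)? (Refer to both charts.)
Chart 2 median test coverage (%) ≈ 80; below-median file types: .ts, .java. Among those, .java has the highest lines of code (k) (≈ 275).

.java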